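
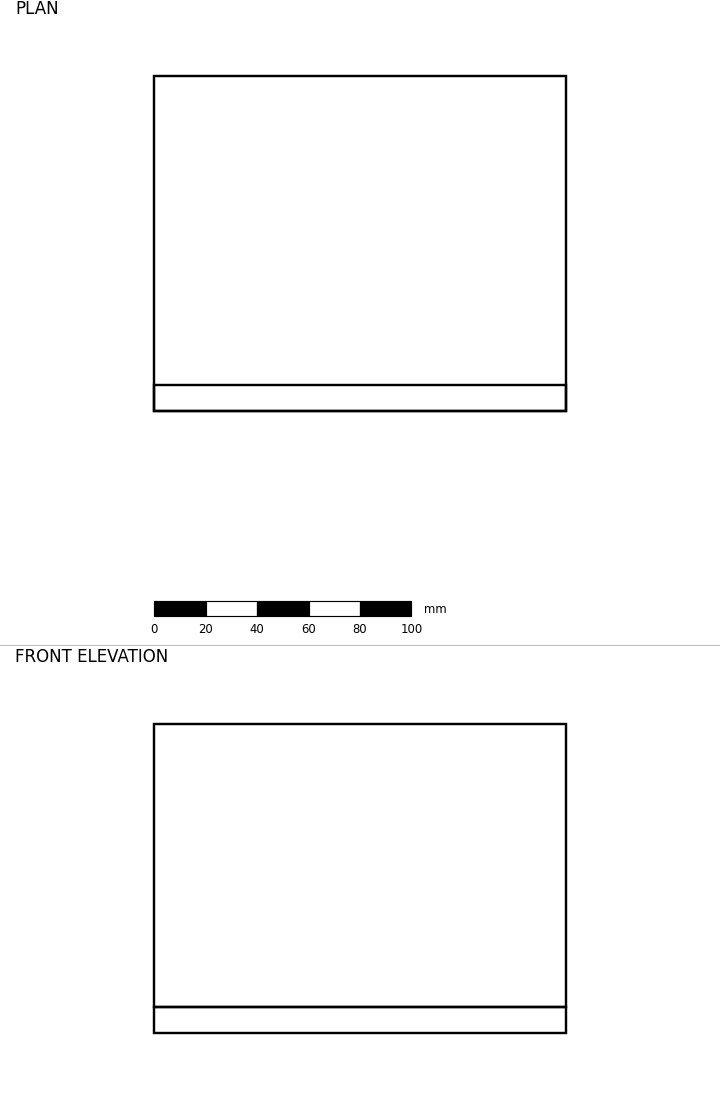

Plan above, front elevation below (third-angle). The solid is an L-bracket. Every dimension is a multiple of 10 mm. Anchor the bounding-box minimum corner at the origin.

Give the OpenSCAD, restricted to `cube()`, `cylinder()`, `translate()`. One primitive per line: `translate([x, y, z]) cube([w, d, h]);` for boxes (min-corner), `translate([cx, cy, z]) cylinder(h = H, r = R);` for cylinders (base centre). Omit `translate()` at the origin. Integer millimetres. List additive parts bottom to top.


cube([160, 130, 10]);
translate([0, 0, 10]) cube([160, 10, 110]);


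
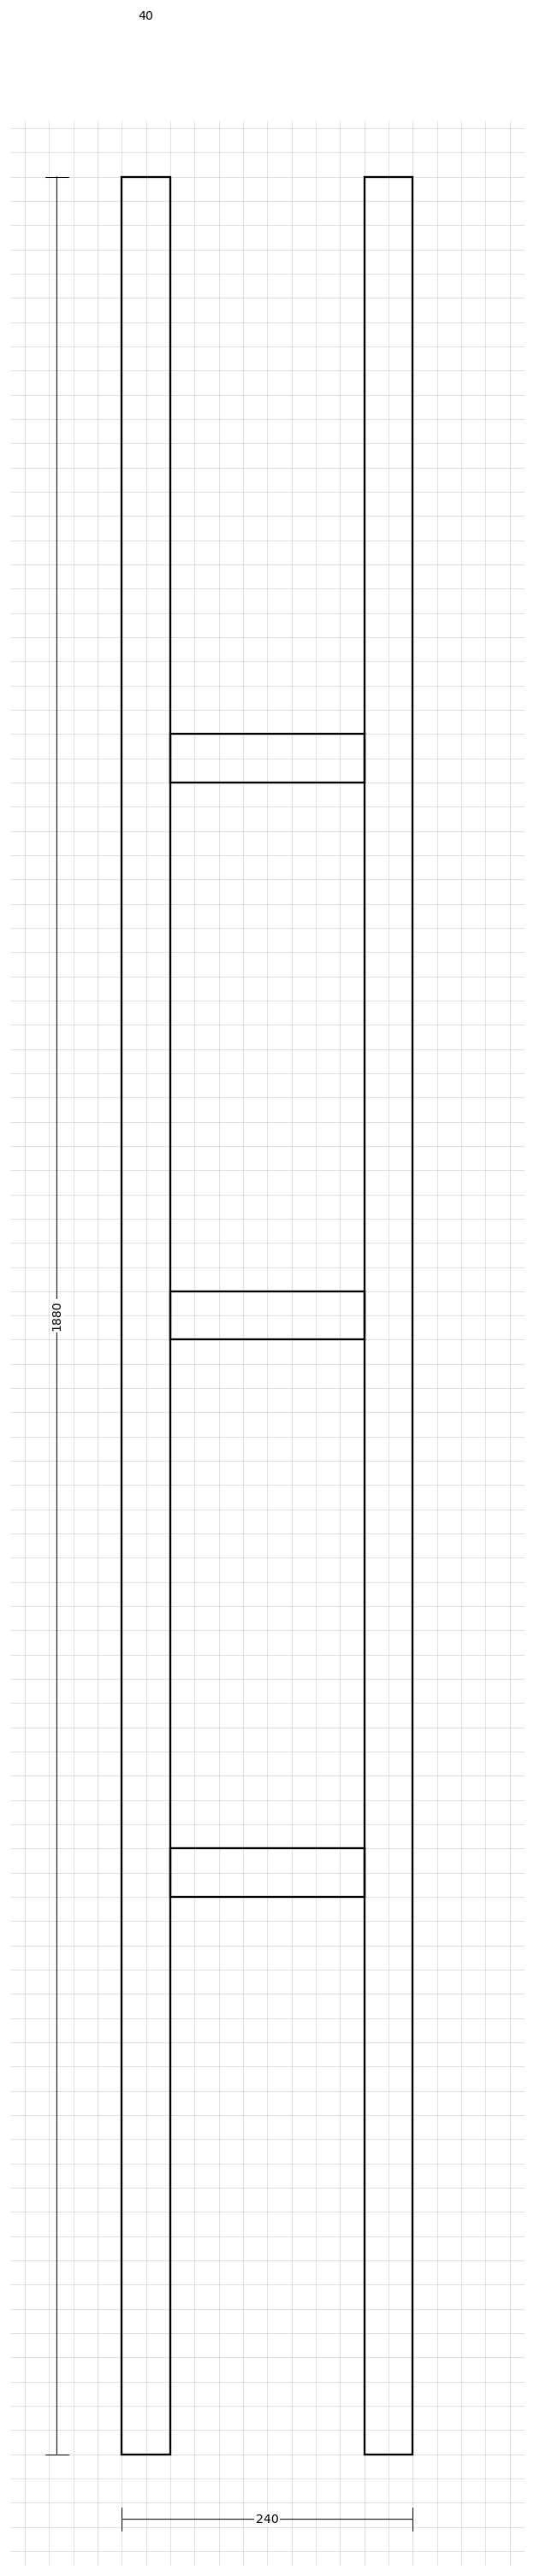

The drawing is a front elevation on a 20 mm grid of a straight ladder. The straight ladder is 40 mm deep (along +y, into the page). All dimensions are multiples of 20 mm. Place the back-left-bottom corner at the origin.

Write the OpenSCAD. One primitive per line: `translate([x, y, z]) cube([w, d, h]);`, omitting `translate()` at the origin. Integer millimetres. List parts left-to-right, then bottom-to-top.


cube([40, 40, 1880]);
translate([40, 0, 460]) cube([160, 40, 40]);
translate([40, 0, 920]) cube([160, 40, 40]);
translate([40, 0, 1380]) cube([160, 40, 40]);
translate([200, 0, 0]) cube([40, 40, 1880]);


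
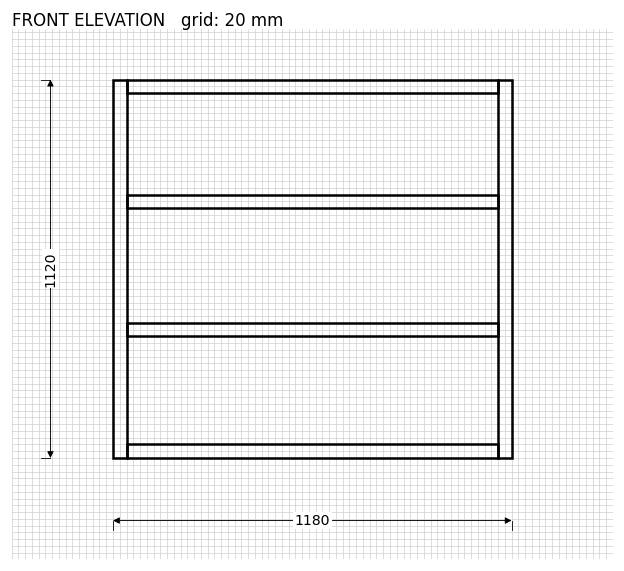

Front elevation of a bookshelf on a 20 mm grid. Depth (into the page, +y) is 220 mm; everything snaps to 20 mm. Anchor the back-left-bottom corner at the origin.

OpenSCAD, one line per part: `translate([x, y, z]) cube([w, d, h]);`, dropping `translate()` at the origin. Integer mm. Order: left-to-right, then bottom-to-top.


cube([40, 220, 1120]);
translate([40, 0, 0]) cube([1100, 220, 40]);
translate([40, 0, 360]) cube([1100, 220, 40]);
translate([40, 0, 740]) cube([1100, 220, 40]);
translate([40, 0, 1080]) cube([1100, 220, 40]);
translate([1140, 0, 0]) cube([40, 220, 1120]);


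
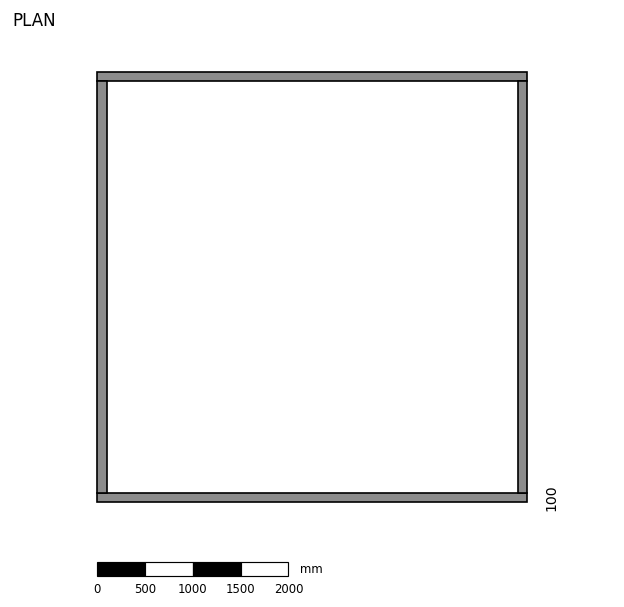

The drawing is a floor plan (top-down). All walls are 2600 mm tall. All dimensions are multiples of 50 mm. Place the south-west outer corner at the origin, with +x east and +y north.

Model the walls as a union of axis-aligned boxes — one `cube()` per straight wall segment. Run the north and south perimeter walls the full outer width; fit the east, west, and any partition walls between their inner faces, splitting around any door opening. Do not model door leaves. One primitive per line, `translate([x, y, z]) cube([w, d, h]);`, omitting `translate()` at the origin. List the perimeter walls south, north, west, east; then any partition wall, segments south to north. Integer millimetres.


cube([4500, 100, 2600]);
translate([0, 4400, 0]) cube([4500, 100, 2600]);
translate([0, 100, 0]) cube([100, 4300, 2600]);
translate([4400, 100, 0]) cube([100, 4300, 2600]);


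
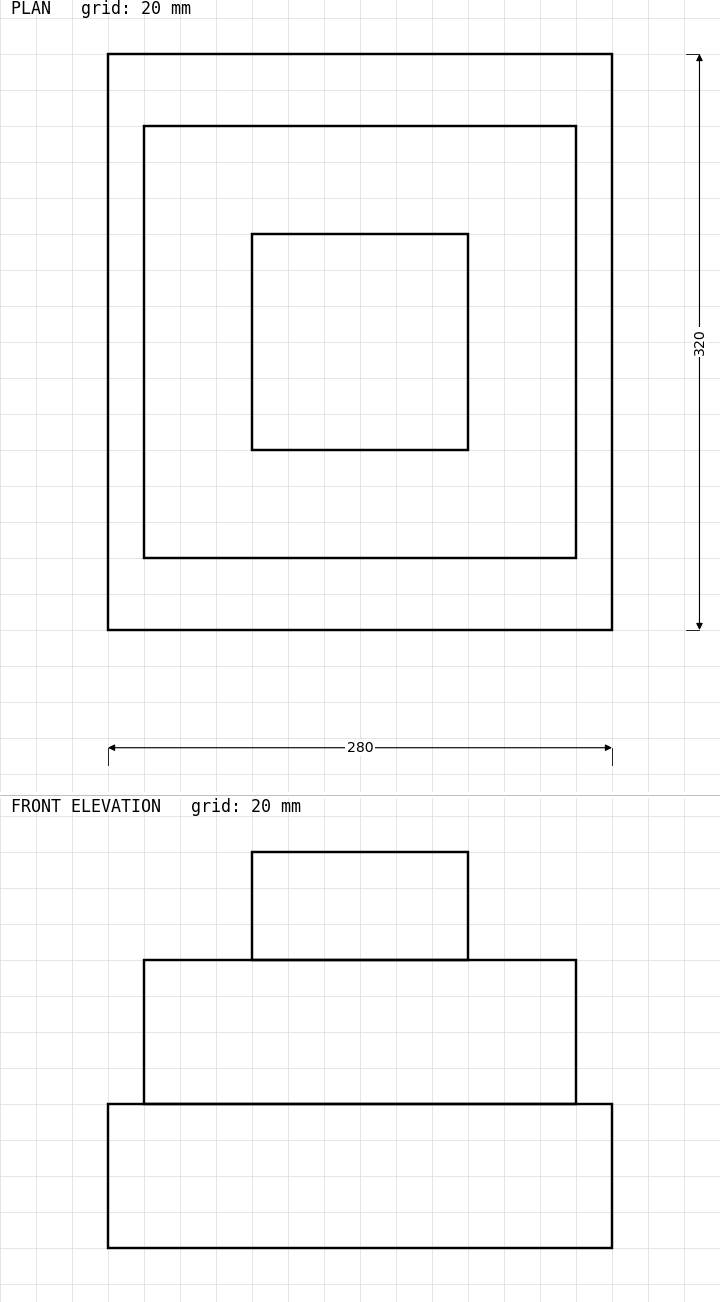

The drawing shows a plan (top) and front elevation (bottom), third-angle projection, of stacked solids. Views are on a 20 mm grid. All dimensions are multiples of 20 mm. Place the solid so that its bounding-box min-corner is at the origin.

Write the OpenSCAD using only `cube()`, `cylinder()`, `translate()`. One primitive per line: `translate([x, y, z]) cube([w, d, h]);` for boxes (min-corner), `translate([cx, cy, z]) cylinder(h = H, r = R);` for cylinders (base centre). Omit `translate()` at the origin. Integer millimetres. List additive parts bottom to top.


cube([280, 320, 80]);
translate([20, 40, 80]) cube([240, 240, 80]);
translate([80, 100, 160]) cube([120, 120, 60]);


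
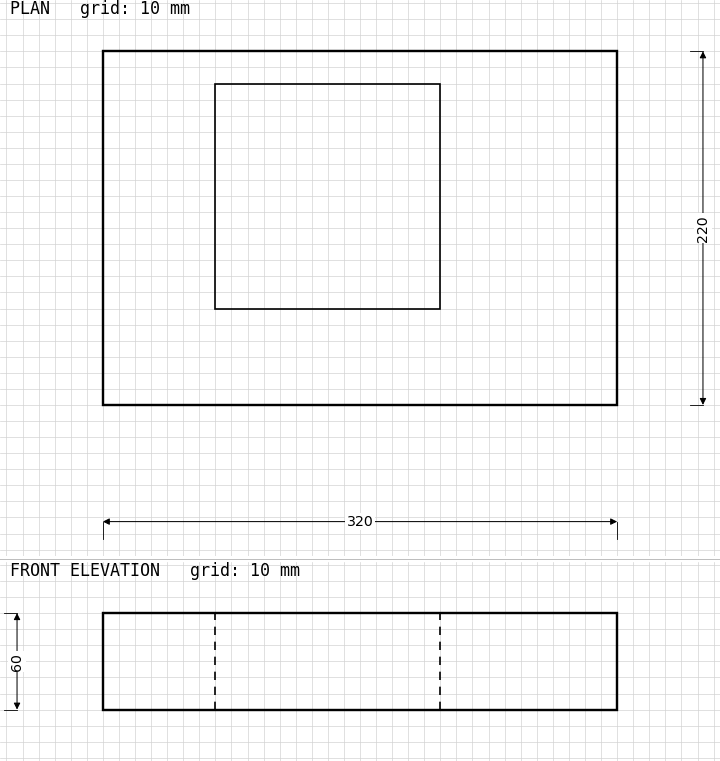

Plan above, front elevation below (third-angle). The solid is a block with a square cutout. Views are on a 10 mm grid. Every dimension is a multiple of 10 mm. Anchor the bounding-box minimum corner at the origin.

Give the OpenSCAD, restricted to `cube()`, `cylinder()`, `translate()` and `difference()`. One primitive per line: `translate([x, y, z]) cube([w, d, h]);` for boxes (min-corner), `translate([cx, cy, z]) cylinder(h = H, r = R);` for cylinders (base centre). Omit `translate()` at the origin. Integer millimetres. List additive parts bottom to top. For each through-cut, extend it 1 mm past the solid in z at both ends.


difference() {
  cube([320, 220, 60]);
  translate([70, 60, -1]) cube([140, 140, 62]);
}


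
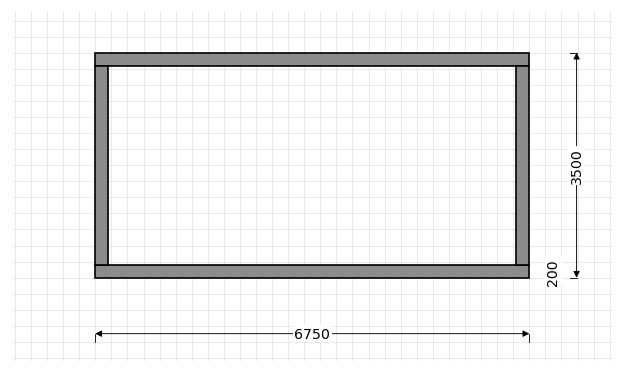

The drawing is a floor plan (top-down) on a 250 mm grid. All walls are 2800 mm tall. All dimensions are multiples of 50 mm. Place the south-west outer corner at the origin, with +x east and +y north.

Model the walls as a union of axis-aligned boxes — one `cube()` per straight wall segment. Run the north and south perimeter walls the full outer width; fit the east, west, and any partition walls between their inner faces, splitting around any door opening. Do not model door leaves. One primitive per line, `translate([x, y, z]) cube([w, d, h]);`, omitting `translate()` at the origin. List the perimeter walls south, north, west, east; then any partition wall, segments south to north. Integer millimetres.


cube([6750, 200, 2800]);
translate([0, 3300, 0]) cube([6750, 200, 2800]);
translate([0, 200, 0]) cube([200, 3100, 2800]);
translate([6550, 200, 0]) cube([200, 3100, 2800]);


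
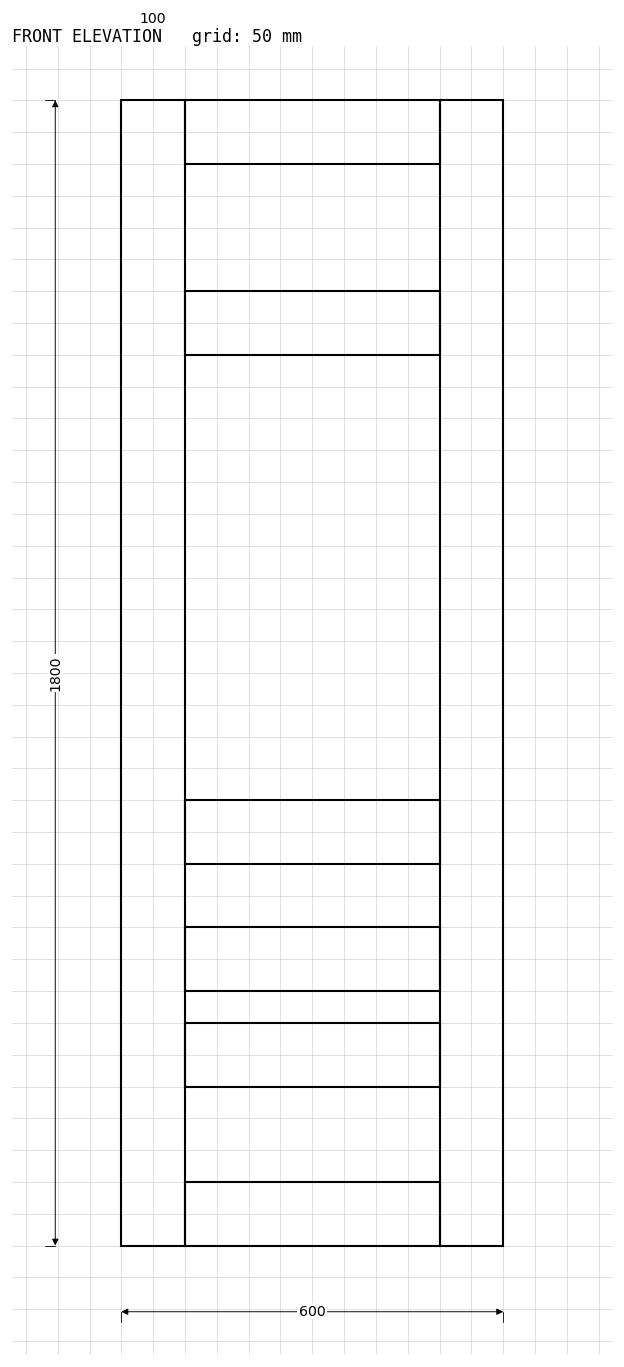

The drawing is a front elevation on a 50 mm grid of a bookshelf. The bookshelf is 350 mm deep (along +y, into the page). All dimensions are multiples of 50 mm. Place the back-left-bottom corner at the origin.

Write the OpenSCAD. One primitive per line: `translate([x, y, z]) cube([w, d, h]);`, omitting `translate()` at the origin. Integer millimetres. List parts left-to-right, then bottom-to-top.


cube([100, 350, 1800]);
translate([100, 0, 0]) cube([400, 350, 100]);
translate([100, 0, 250]) cube([400, 350, 100]);
translate([100, 0, 400]) cube([400, 350, 100]);
translate([100, 0, 600]) cube([400, 350, 100]);
translate([100, 0, 1400]) cube([400, 350, 100]);
translate([100, 0, 1700]) cube([400, 350, 100]);
translate([500, 0, 0]) cube([100, 350, 1800]);


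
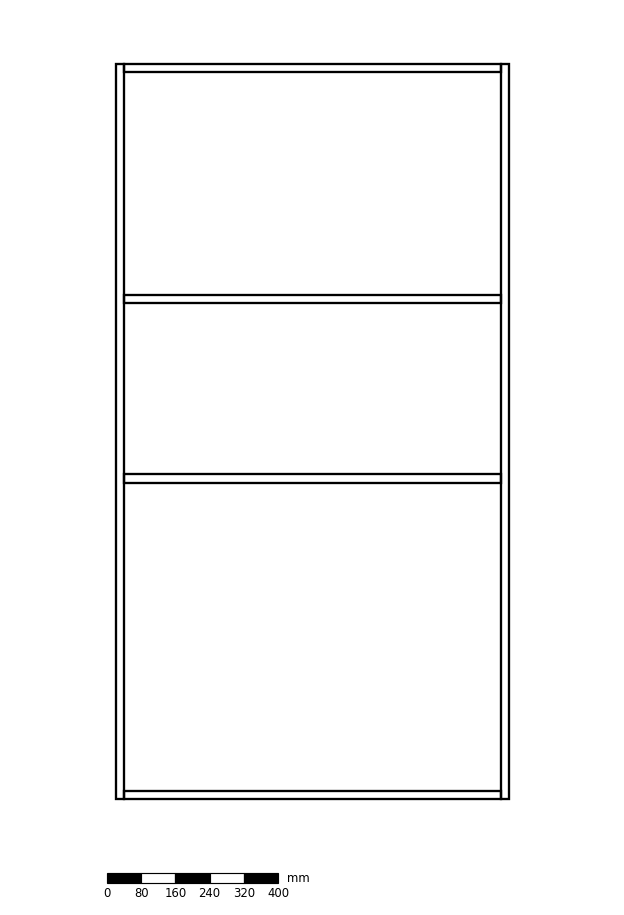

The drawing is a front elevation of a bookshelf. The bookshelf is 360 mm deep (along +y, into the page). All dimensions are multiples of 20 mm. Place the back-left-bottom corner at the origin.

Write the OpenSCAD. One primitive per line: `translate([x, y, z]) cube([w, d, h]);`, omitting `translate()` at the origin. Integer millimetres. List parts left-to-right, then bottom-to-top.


cube([20, 360, 1720]);
translate([20, 0, 0]) cube([880, 360, 20]);
translate([20, 0, 740]) cube([880, 360, 20]);
translate([20, 0, 1160]) cube([880, 360, 20]);
translate([20, 0, 1700]) cube([880, 360, 20]);
translate([900, 0, 0]) cube([20, 360, 1720]);


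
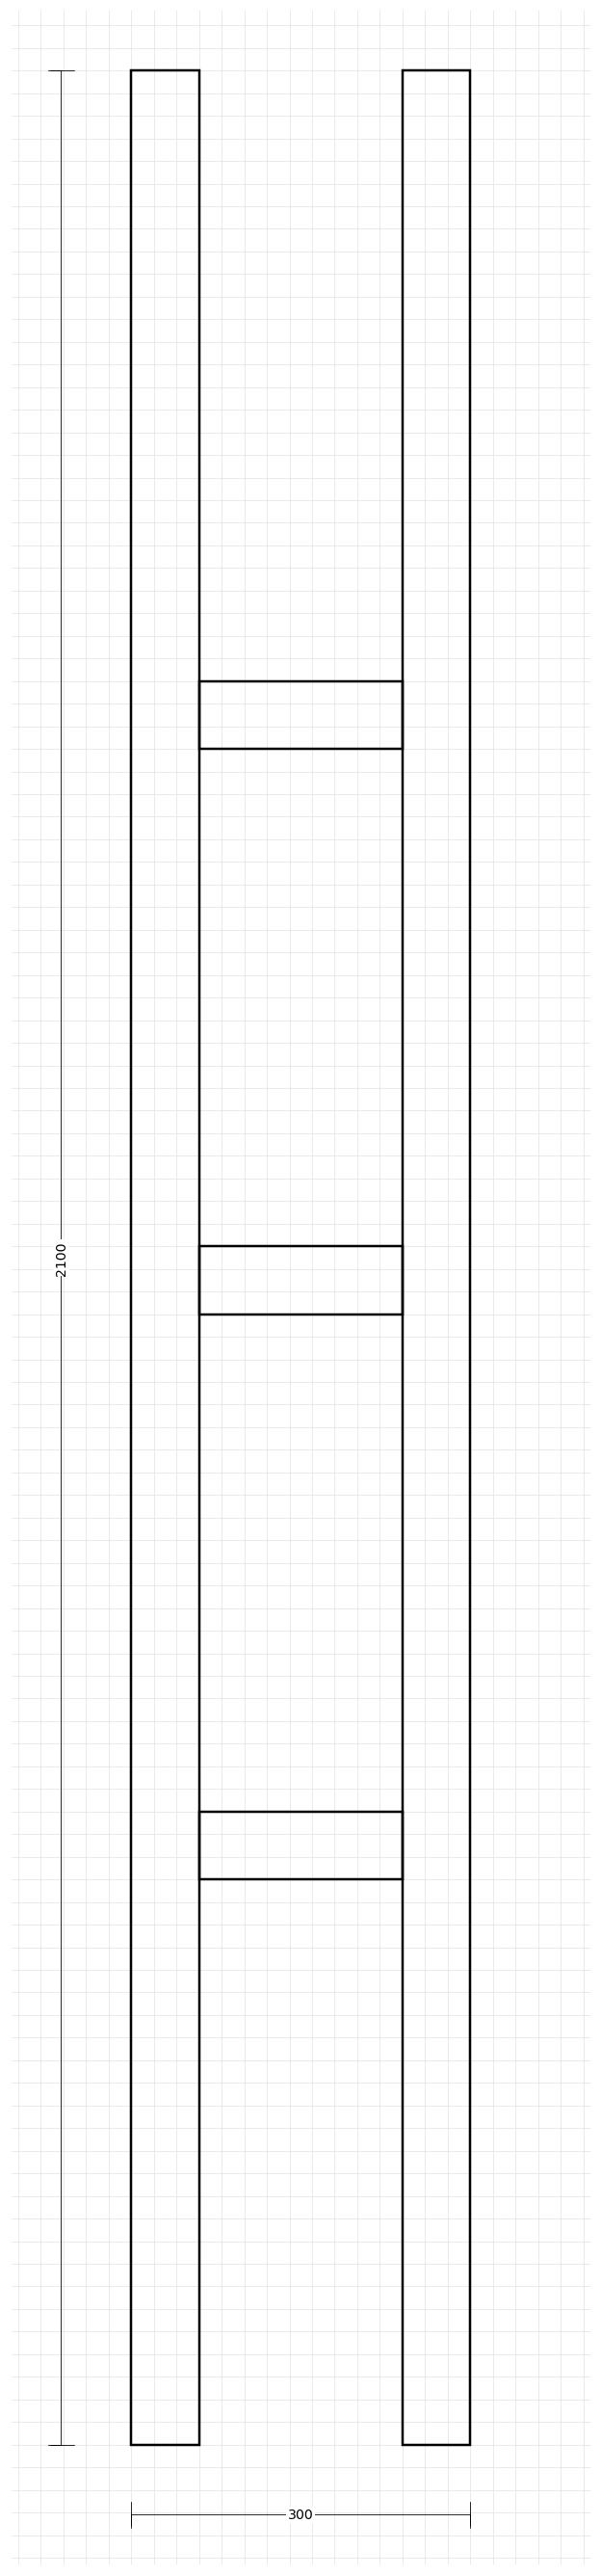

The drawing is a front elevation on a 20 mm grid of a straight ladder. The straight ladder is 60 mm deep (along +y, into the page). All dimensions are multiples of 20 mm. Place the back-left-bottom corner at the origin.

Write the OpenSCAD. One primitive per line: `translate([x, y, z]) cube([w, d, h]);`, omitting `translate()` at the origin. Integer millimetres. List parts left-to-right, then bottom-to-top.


cube([60, 60, 2100]);
translate([60, 0, 500]) cube([180, 60, 60]);
translate([60, 0, 1000]) cube([180, 60, 60]);
translate([60, 0, 1500]) cube([180, 60, 60]);
translate([240, 0, 0]) cube([60, 60, 2100]);


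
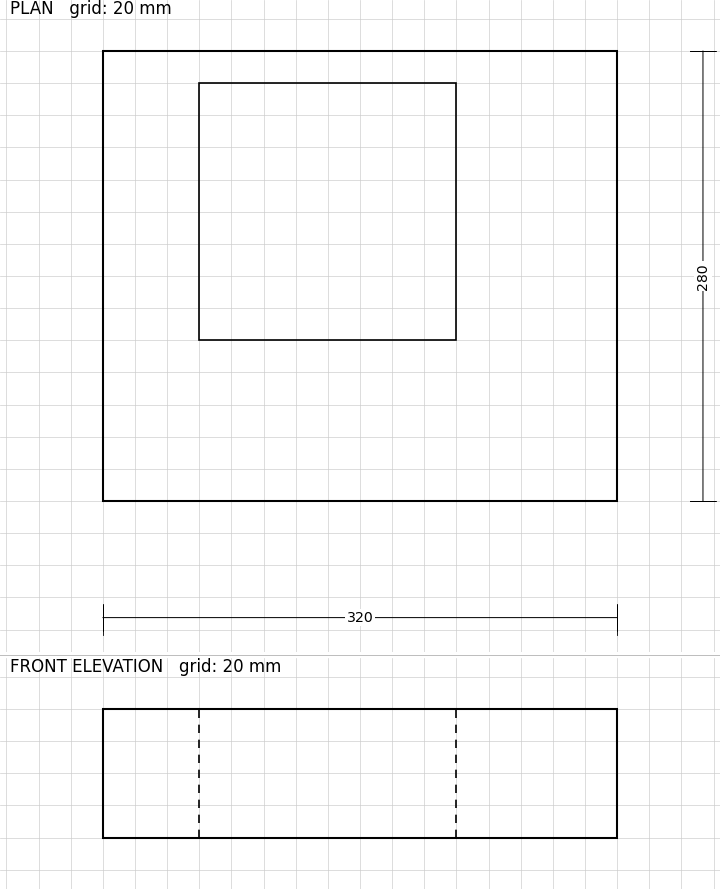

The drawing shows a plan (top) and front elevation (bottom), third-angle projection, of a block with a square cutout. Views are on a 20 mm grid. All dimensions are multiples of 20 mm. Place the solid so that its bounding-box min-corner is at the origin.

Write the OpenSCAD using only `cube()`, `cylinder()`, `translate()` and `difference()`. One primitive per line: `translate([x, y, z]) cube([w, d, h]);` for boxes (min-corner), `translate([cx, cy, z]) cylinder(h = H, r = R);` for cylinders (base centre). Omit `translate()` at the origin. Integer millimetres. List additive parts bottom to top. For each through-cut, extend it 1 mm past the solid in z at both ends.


difference() {
  cube([320, 280, 80]);
  translate([60, 100, -1]) cube([160, 160, 82]);
}


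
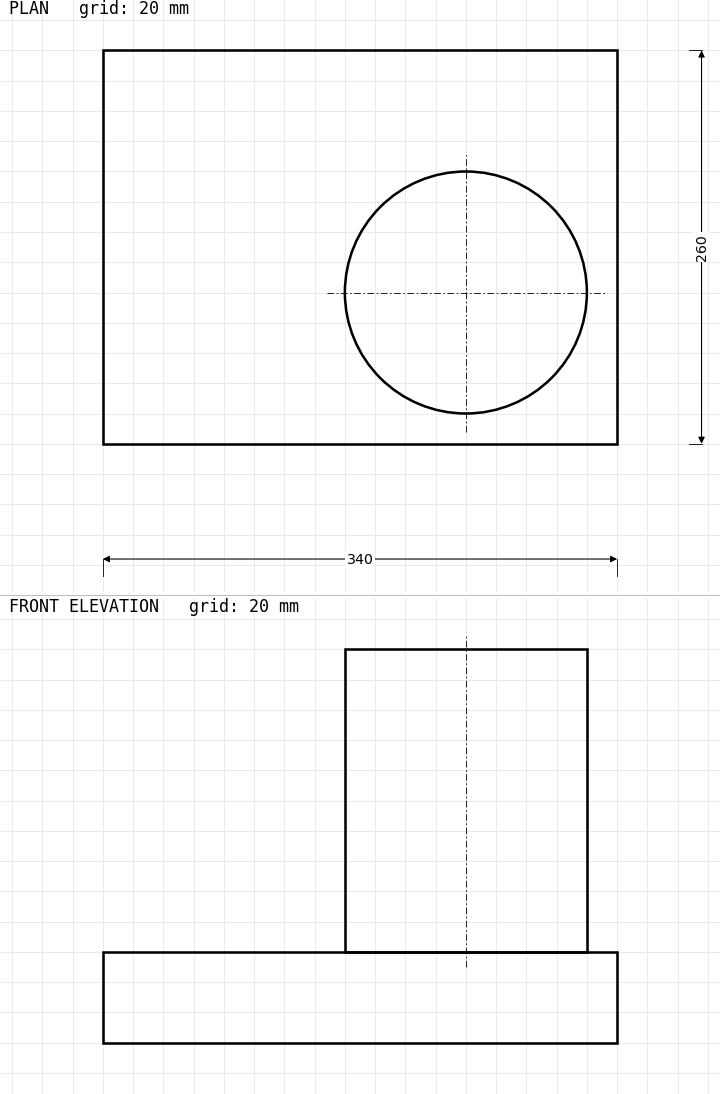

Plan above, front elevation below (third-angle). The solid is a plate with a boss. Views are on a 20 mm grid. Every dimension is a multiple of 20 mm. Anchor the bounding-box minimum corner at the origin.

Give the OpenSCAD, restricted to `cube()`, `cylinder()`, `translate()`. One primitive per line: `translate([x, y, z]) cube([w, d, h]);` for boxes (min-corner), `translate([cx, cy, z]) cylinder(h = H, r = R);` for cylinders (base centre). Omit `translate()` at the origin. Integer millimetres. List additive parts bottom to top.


cube([340, 260, 60]);
translate([240, 100, 60]) cylinder(h = 200, r = 80);


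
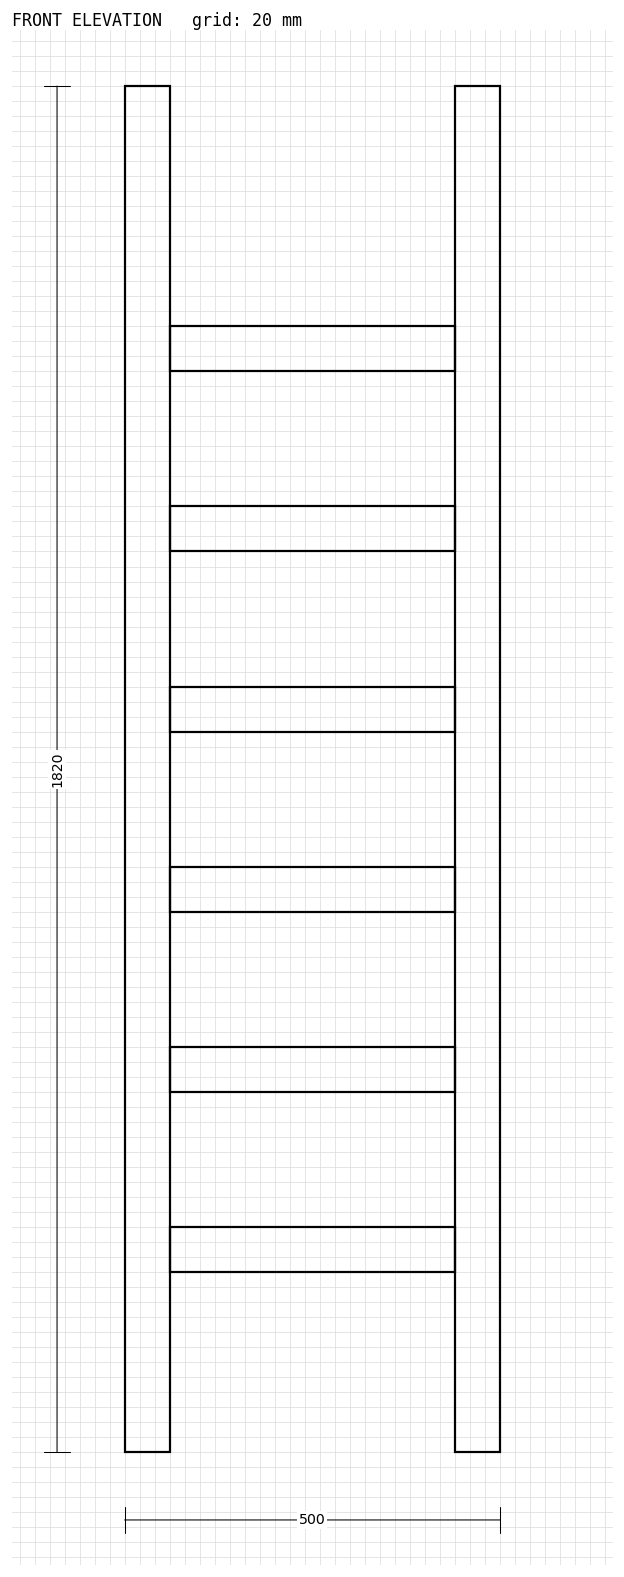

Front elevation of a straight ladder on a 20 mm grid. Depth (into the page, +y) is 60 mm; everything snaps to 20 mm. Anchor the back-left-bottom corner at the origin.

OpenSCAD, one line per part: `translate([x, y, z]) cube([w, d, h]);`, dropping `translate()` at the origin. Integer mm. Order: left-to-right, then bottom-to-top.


cube([60, 60, 1820]);
translate([60, 0, 240]) cube([380, 60, 60]);
translate([60, 0, 480]) cube([380, 60, 60]);
translate([60, 0, 720]) cube([380, 60, 60]);
translate([60, 0, 960]) cube([380, 60, 60]);
translate([60, 0, 1200]) cube([380, 60, 60]);
translate([60, 0, 1440]) cube([380, 60, 60]);
translate([440, 0, 0]) cube([60, 60, 1820]);


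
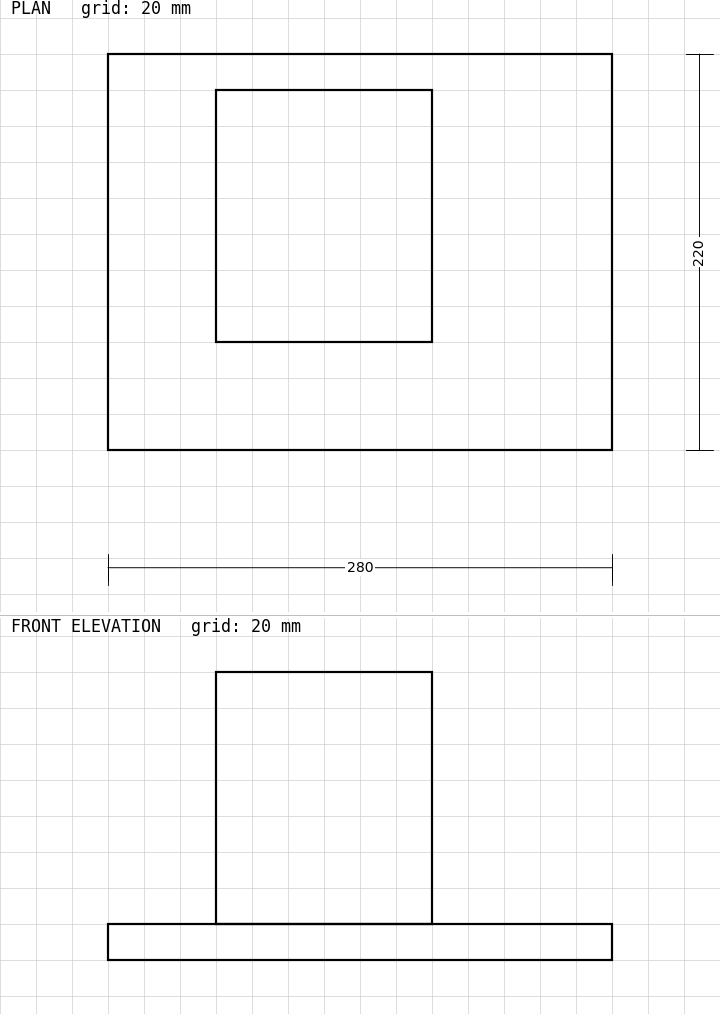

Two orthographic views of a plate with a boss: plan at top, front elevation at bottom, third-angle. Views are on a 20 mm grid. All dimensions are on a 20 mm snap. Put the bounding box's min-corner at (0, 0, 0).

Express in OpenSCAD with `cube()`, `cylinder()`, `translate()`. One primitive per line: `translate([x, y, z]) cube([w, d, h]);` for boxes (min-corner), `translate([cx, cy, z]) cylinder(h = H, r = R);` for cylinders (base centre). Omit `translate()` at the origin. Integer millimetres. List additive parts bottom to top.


cube([280, 220, 20]);
translate([60, 60, 20]) cube([120, 140, 140]);


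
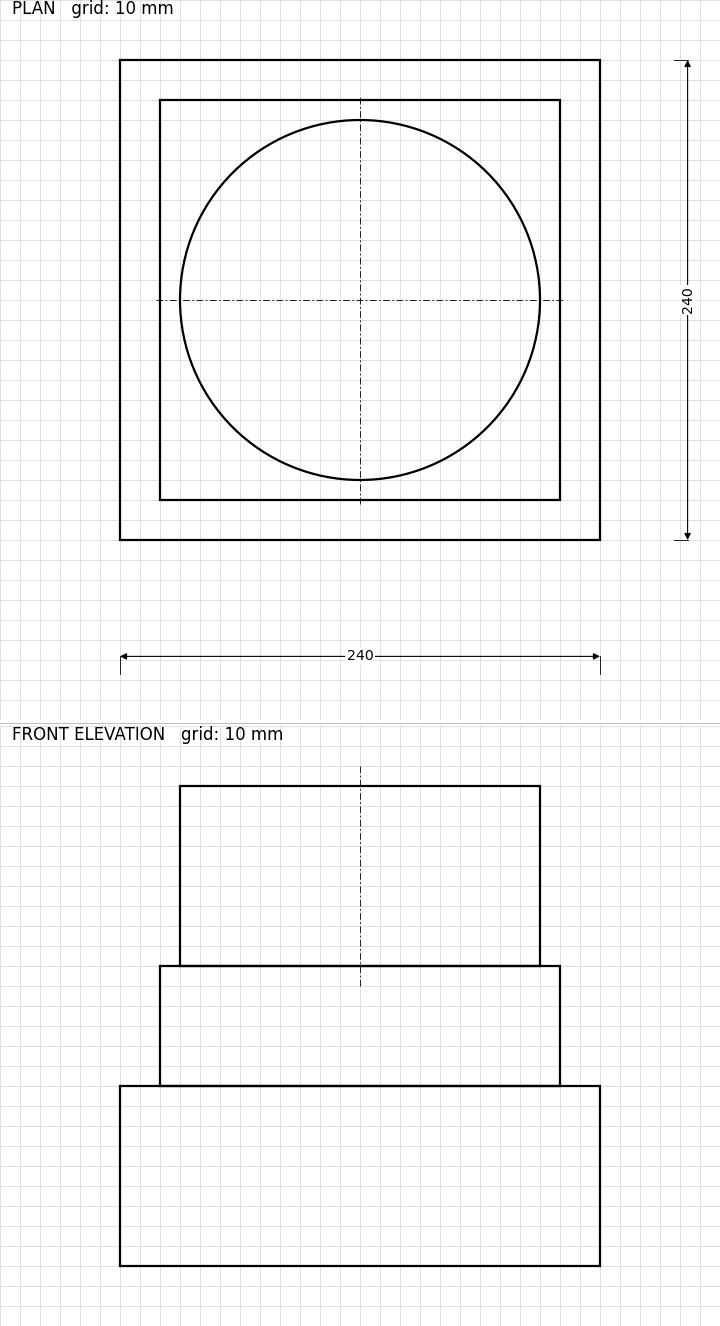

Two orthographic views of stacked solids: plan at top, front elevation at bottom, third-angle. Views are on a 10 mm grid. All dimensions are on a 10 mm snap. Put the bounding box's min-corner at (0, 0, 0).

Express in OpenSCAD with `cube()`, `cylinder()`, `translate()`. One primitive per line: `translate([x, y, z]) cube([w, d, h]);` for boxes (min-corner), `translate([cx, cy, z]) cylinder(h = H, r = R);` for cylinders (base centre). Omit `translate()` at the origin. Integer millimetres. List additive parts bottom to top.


cube([240, 240, 90]);
translate([20, 20, 90]) cube([200, 200, 60]);
translate([120, 120, 150]) cylinder(h = 90, r = 90);


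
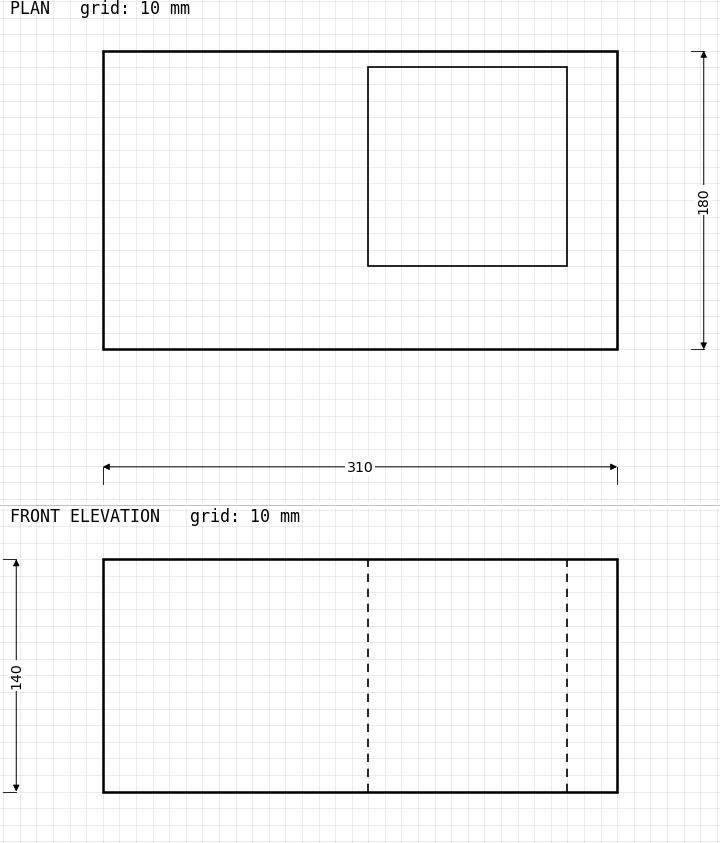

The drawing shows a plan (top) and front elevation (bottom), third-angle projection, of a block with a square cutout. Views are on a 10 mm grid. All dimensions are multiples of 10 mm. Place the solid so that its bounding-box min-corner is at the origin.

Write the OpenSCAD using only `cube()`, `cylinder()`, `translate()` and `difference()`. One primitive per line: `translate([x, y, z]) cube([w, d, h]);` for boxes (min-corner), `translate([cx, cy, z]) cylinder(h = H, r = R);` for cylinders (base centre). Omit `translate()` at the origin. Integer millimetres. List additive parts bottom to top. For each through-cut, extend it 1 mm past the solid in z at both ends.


difference() {
  cube([310, 180, 140]);
  translate([160, 50, -1]) cube([120, 120, 142]);
}


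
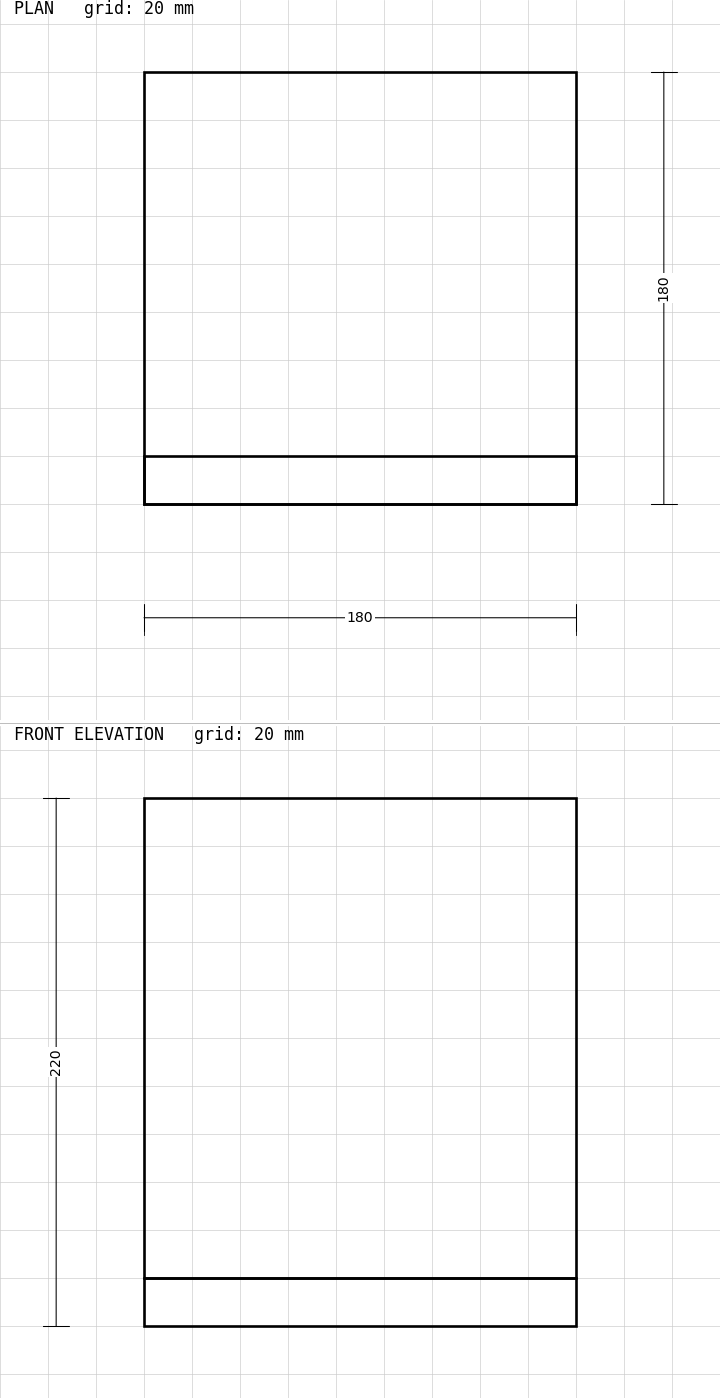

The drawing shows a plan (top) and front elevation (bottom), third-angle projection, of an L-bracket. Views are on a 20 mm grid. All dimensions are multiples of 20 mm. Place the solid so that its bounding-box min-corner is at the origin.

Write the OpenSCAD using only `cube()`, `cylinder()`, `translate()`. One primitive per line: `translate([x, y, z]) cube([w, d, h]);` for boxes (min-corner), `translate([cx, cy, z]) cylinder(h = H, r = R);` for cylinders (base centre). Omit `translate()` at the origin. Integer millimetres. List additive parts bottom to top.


cube([180, 180, 20]);
translate([0, 0, 20]) cube([180, 20, 200]);


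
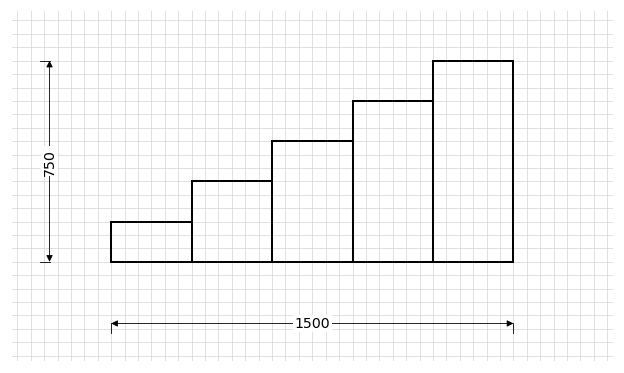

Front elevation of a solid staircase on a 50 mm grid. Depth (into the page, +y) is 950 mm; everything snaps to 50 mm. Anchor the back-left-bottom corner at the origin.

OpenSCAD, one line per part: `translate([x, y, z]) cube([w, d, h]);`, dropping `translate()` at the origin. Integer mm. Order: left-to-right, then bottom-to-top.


cube([300, 950, 150]);
translate([300, 0, 0]) cube([300, 950, 300]);
translate([600, 0, 0]) cube([300, 950, 450]);
translate([900, 0, 0]) cube([300, 950, 600]);
translate([1200, 0, 0]) cube([300, 950, 750]);


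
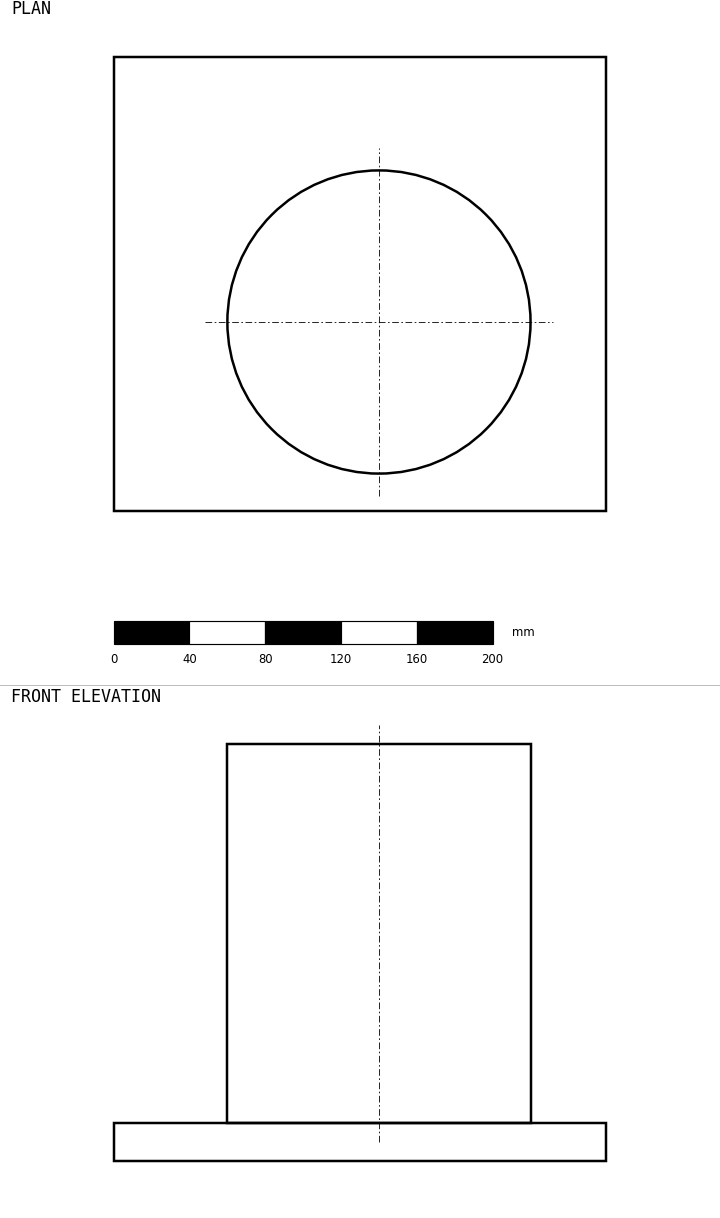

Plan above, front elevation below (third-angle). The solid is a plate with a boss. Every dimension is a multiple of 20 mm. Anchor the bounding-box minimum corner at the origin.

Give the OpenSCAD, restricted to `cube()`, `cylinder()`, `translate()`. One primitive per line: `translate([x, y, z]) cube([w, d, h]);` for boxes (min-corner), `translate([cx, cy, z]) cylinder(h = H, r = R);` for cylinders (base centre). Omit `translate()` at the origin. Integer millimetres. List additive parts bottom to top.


cube([260, 240, 20]);
translate([140, 100, 20]) cylinder(h = 200, r = 80);


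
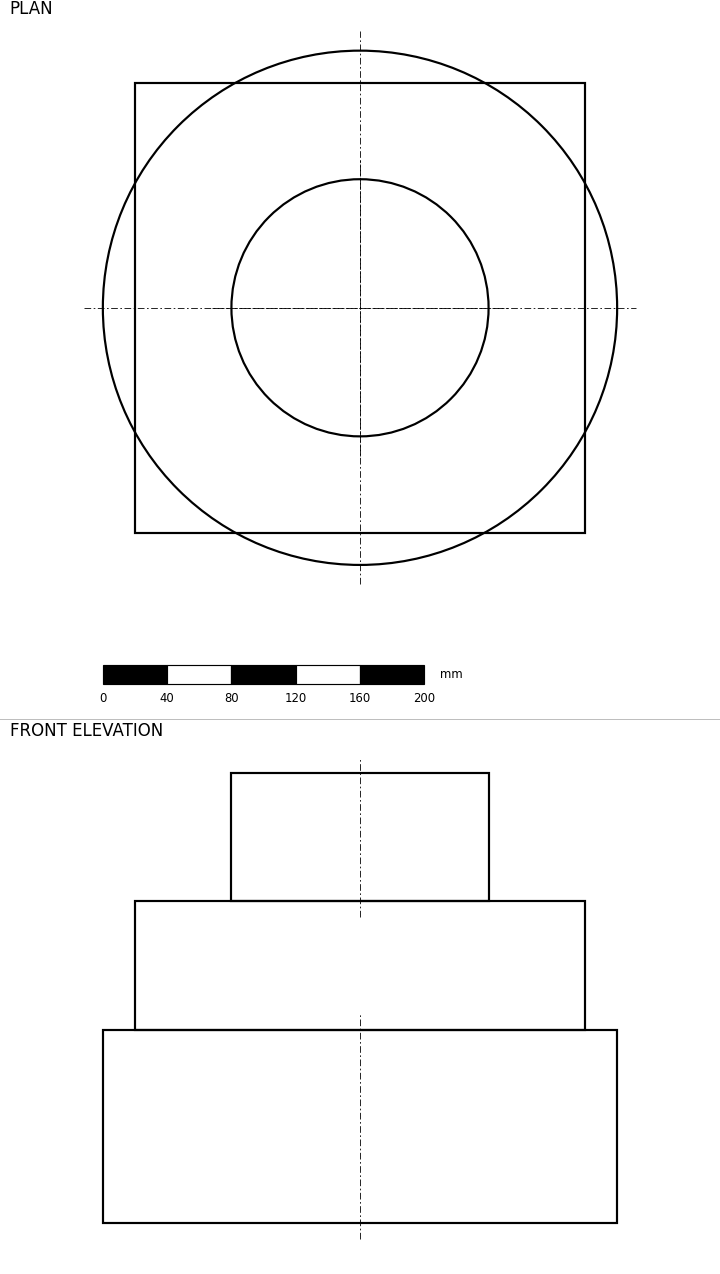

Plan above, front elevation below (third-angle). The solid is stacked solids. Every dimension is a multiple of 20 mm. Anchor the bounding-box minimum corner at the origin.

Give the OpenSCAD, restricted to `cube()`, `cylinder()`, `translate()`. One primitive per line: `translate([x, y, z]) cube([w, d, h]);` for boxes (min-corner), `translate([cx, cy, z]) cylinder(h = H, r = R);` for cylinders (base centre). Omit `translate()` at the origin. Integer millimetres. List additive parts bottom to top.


translate([160, 160, 0]) cylinder(h = 120, r = 160);
translate([20, 20, 120]) cube([280, 280, 80]);
translate([160, 160, 200]) cylinder(h = 80, r = 80);


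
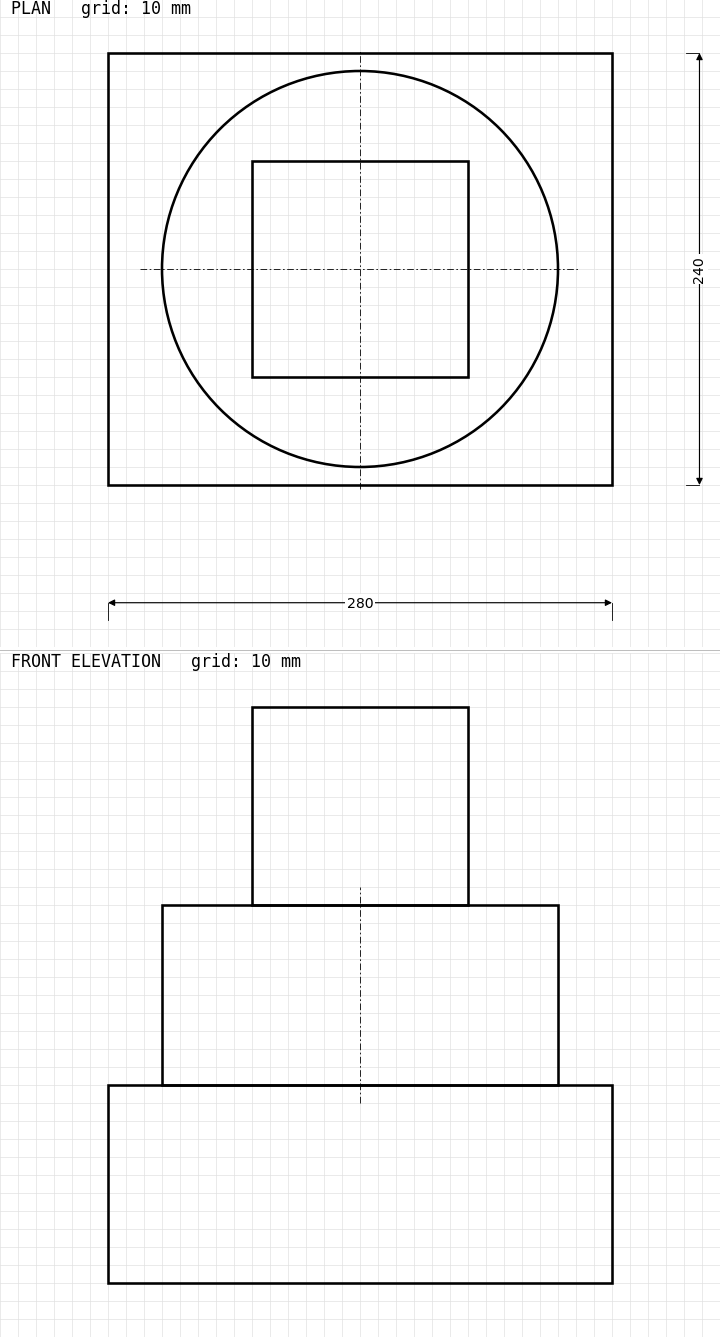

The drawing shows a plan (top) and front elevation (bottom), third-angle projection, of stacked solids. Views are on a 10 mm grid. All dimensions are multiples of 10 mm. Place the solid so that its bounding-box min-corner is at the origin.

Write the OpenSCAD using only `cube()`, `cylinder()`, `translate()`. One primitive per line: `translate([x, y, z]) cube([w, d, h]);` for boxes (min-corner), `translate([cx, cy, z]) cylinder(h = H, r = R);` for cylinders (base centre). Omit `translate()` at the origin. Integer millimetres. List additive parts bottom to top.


cube([280, 240, 110]);
translate([140, 120, 110]) cylinder(h = 100, r = 110);
translate([80, 60, 210]) cube([120, 120, 110]);


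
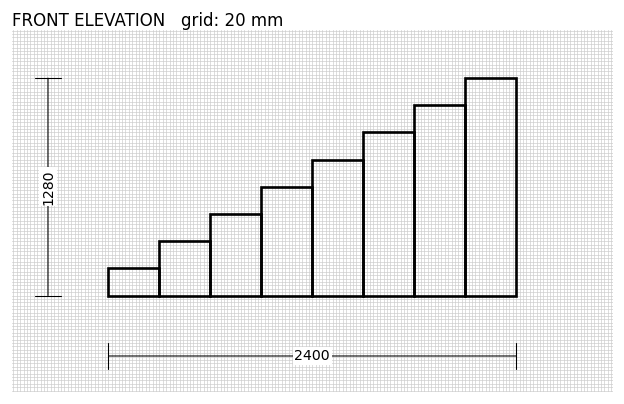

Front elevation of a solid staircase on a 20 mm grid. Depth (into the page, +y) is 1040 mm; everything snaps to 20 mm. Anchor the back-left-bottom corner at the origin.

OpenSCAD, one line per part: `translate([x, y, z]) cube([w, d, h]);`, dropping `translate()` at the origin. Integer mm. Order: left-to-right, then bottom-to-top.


cube([300, 1040, 160]);
translate([300, 0, 0]) cube([300, 1040, 320]);
translate([600, 0, 0]) cube([300, 1040, 480]);
translate([900, 0, 0]) cube([300, 1040, 640]);
translate([1200, 0, 0]) cube([300, 1040, 800]);
translate([1500, 0, 0]) cube([300, 1040, 960]);
translate([1800, 0, 0]) cube([300, 1040, 1120]);
translate([2100, 0, 0]) cube([300, 1040, 1280]);


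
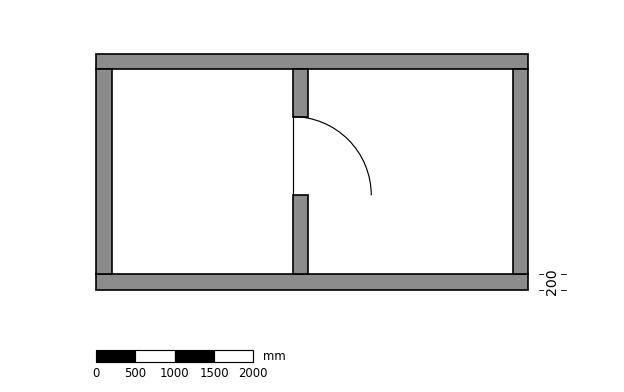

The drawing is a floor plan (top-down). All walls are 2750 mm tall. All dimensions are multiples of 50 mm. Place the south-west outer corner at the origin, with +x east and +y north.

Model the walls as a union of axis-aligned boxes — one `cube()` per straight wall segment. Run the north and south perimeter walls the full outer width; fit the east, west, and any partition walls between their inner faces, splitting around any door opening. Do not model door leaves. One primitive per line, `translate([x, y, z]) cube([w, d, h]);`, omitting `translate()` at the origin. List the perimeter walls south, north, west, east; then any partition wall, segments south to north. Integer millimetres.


cube([5500, 200, 2750]);
translate([0, 2800, 0]) cube([5500, 200, 2750]);
translate([0, 200, 0]) cube([200, 2600, 2750]);
translate([5300, 200, 0]) cube([200, 2600, 2750]);
translate([2500, 200, 0]) cube([200, 1000, 2750]);
translate([2500, 2200, 0]) cube([200, 600, 2750]);


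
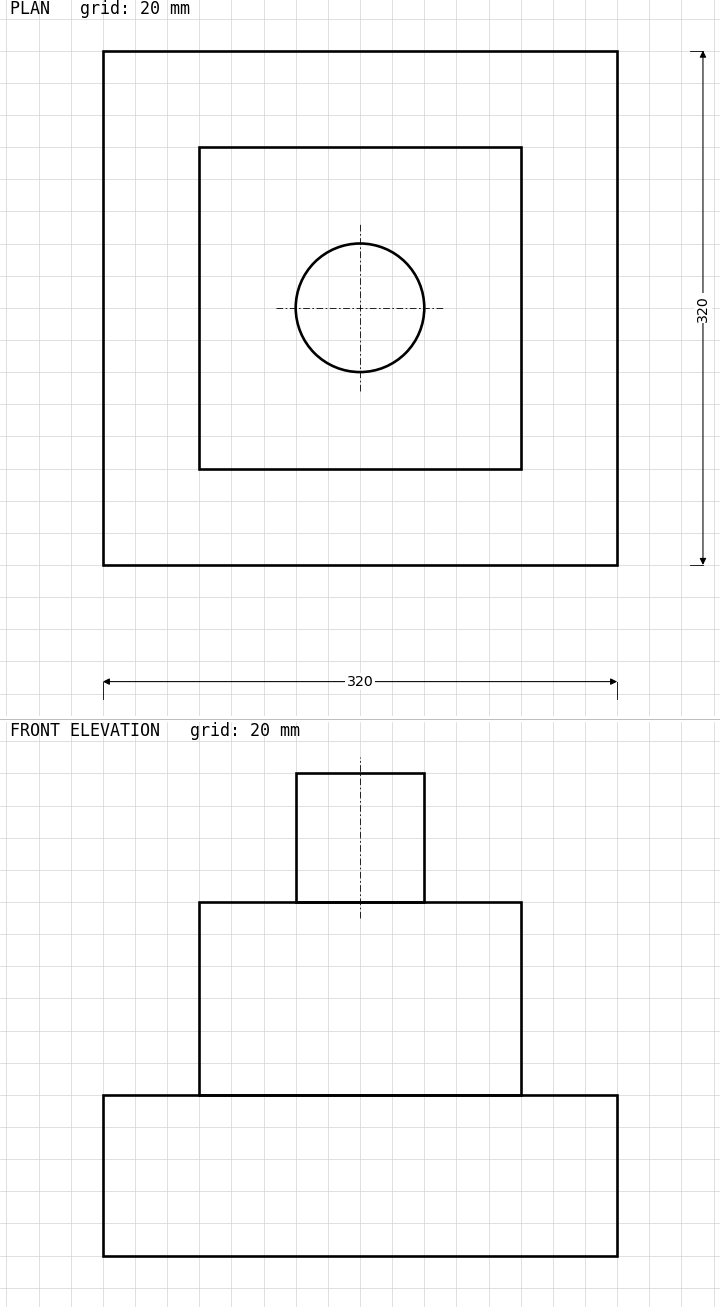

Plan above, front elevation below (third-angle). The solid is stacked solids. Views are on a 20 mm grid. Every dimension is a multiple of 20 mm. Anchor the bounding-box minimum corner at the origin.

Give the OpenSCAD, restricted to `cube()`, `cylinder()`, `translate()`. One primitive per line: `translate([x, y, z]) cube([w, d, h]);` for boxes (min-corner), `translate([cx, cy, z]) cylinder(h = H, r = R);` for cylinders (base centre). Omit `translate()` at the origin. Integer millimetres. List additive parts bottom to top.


cube([320, 320, 100]);
translate([60, 60, 100]) cube([200, 200, 120]);
translate([160, 160, 220]) cylinder(h = 80, r = 40);


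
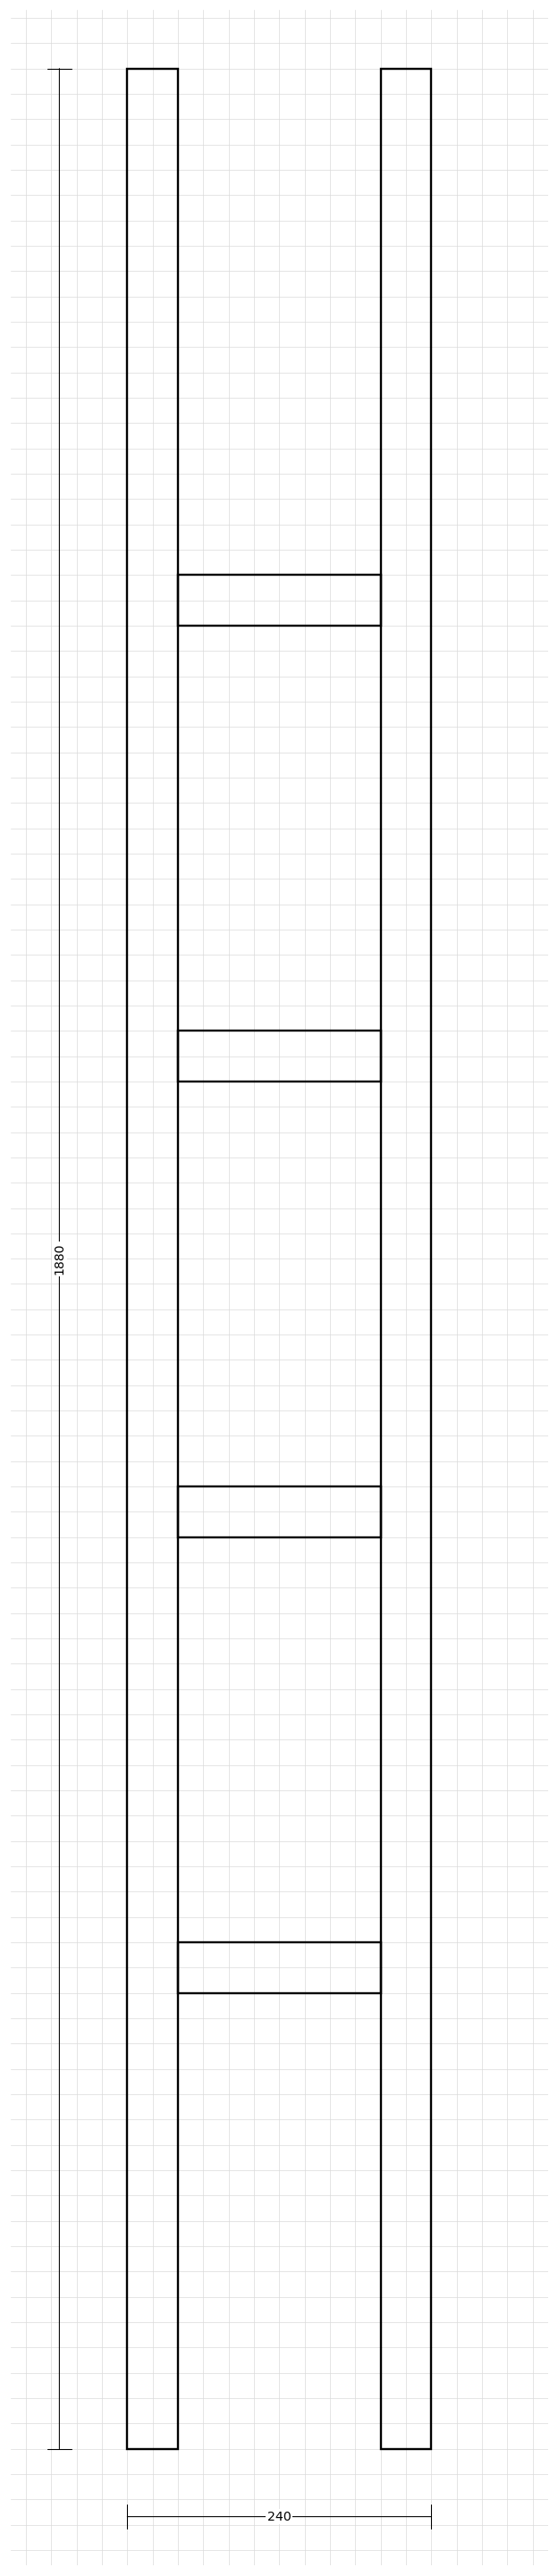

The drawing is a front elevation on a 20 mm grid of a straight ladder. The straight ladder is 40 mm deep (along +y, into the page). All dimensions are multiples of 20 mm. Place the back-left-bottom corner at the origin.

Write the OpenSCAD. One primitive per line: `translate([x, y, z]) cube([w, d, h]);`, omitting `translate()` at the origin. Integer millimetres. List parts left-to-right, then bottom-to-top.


cube([40, 40, 1880]);
translate([40, 0, 360]) cube([160, 40, 40]);
translate([40, 0, 720]) cube([160, 40, 40]);
translate([40, 0, 1080]) cube([160, 40, 40]);
translate([40, 0, 1440]) cube([160, 40, 40]);
translate([200, 0, 0]) cube([40, 40, 1880]);


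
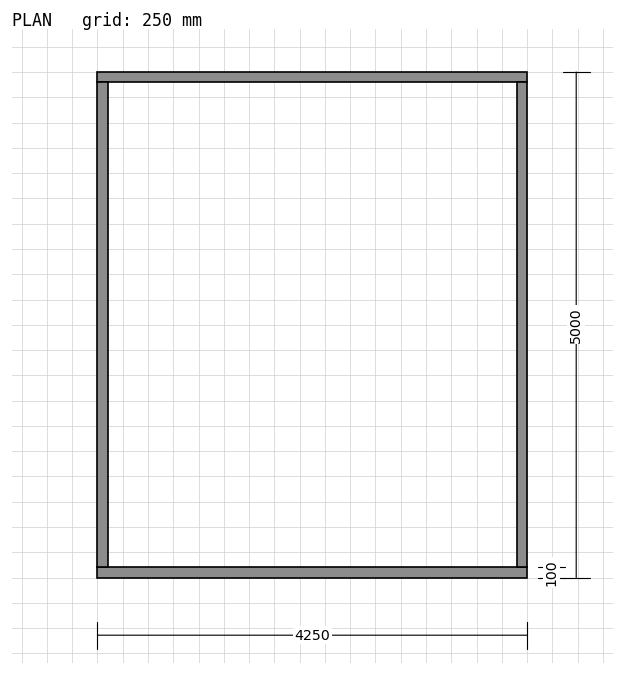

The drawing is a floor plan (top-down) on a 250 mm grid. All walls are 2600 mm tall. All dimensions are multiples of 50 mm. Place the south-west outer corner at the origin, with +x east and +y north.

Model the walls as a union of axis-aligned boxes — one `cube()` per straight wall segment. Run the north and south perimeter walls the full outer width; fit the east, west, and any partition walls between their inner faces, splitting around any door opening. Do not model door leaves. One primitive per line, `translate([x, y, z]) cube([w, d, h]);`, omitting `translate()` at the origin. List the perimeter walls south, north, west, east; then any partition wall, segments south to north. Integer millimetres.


cube([4250, 100, 2600]);
translate([0, 4900, 0]) cube([4250, 100, 2600]);
translate([0, 100, 0]) cube([100, 4800, 2600]);
translate([4150, 100, 0]) cube([100, 4800, 2600]);


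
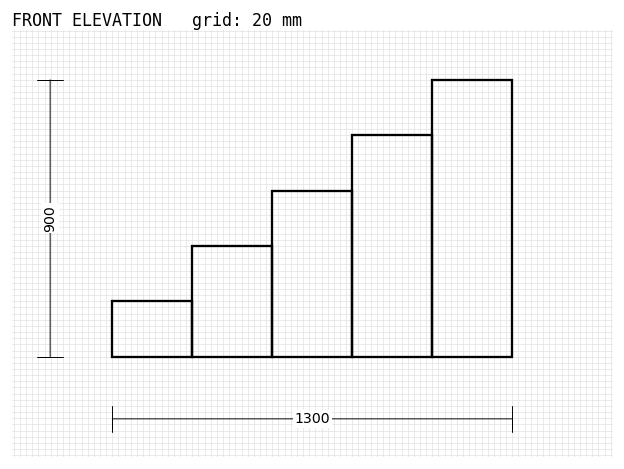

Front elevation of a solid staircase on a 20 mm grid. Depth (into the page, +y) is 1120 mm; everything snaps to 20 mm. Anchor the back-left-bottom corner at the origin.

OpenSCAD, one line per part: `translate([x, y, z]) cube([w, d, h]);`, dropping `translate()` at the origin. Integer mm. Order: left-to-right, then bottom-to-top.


cube([260, 1120, 180]);
translate([260, 0, 0]) cube([260, 1120, 360]);
translate([520, 0, 0]) cube([260, 1120, 540]);
translate([780, 0, 0]) cube([260, 1120, 720]);
translate([1040, 0, 0]) cube([260, 1120, 900]);


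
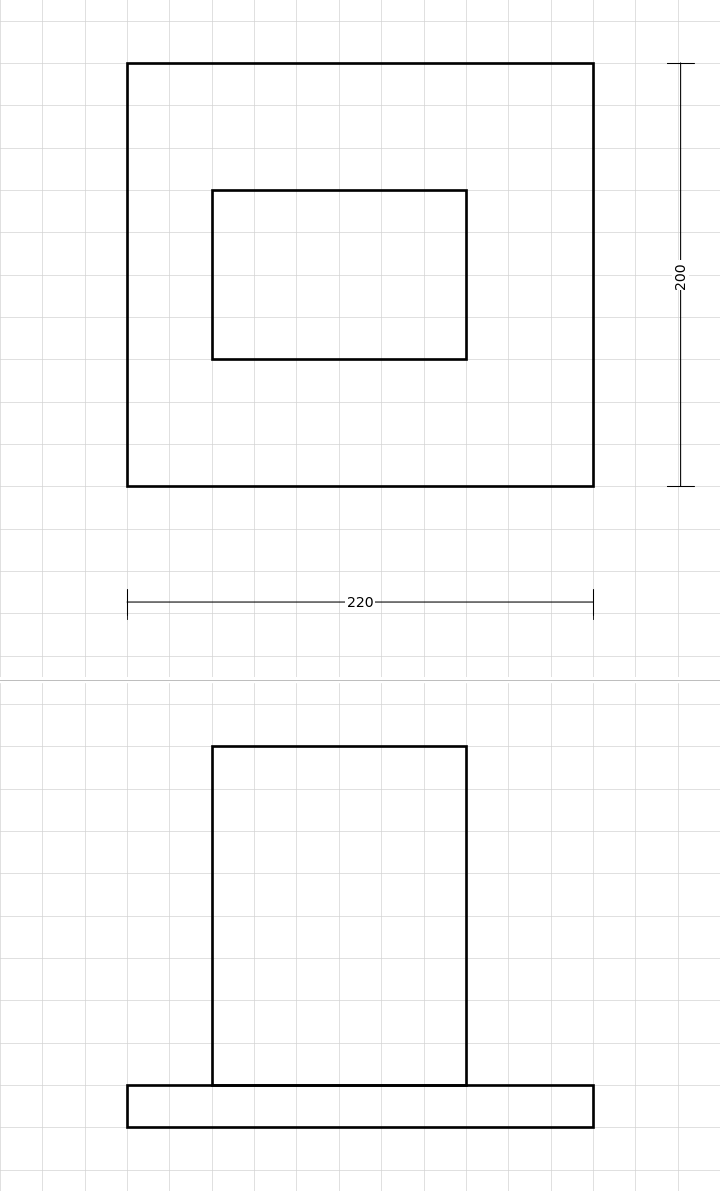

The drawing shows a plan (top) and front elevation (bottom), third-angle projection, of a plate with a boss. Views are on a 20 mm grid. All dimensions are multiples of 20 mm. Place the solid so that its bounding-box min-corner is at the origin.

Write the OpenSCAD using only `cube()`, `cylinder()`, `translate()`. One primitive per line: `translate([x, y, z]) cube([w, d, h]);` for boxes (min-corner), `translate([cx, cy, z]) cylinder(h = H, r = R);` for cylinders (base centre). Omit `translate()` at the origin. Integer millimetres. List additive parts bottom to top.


cube([220, 200, 20]);
translate([40, 60, 20]) cube([120, 80, 160]);


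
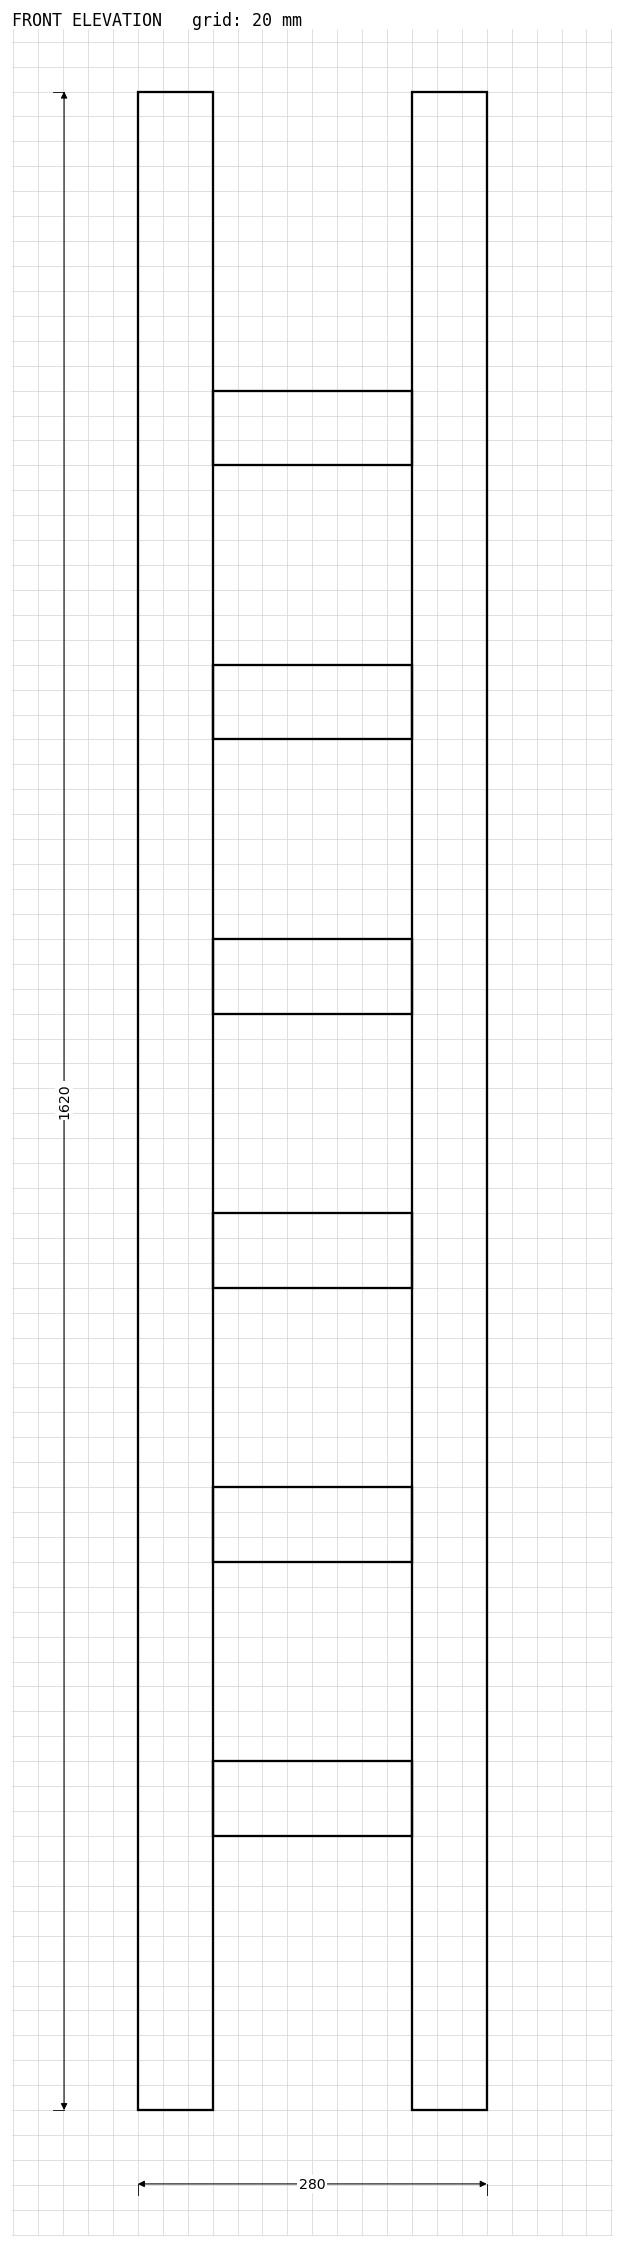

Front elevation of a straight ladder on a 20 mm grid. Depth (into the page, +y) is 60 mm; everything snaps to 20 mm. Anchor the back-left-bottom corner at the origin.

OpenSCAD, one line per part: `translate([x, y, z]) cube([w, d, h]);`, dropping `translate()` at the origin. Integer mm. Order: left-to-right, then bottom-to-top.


cube([60, 60, 1620]);
translate([60, 0, 220]) cube([160, 60, 60]);
translate([60, 0, 440]) cube([160, 60, 60]);
translate([60, 0, 660]) cube([160, 60, 60]);
translate([60, 0, 880]) cube([160, 60, 60]);
translate([60, 0, 1100]) cube([160, 60, 60]);
translate([60, 0, 1320]) cube([160, 60, 60]);
translate([220, 0, 0]) cube([60, 60, 1620]);


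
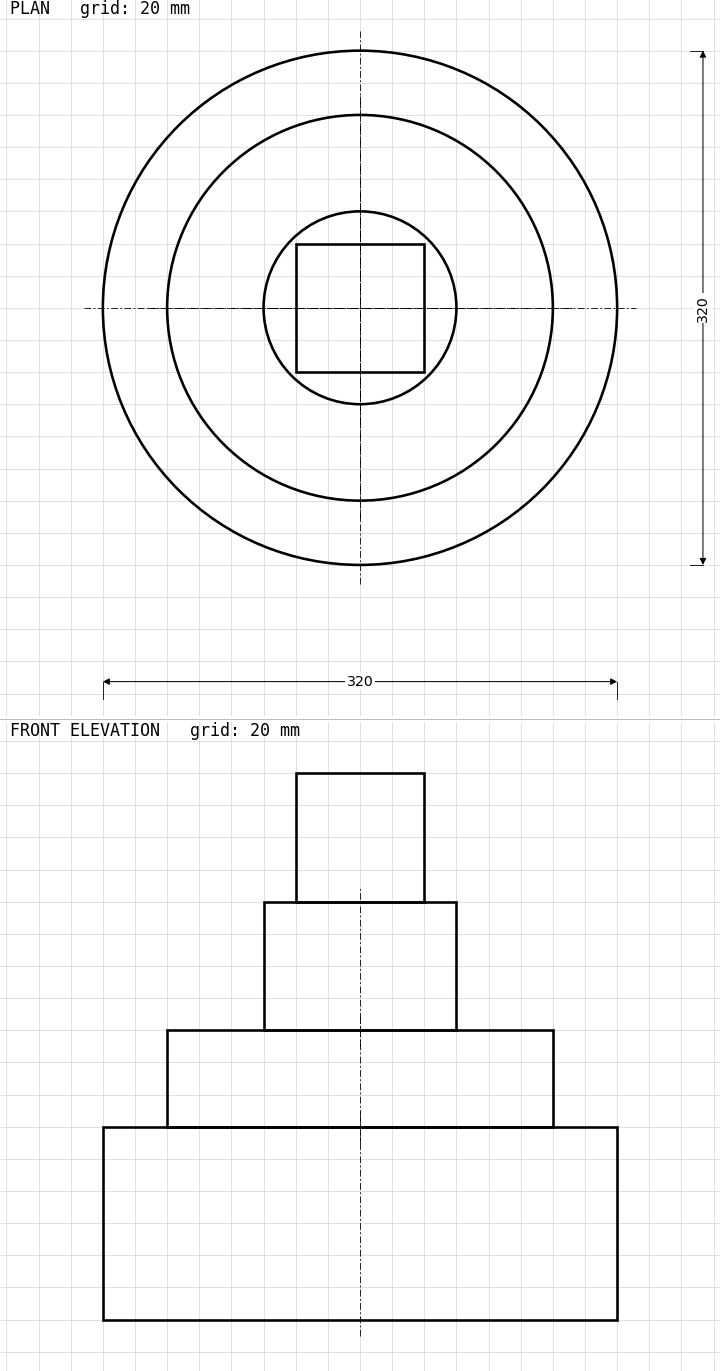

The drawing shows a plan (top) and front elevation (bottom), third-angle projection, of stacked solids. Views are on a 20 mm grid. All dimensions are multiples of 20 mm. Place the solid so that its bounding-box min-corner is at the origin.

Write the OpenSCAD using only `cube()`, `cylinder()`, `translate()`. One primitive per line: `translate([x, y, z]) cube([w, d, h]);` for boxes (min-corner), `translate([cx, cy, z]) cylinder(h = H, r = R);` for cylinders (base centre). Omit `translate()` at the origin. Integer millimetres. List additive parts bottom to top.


translate([160, 160, 0]) cylinder(h = 120, r = 160);
translate([160, 160, 120]) cylinder(h = 60, r = 120);
translate([160, 160, 180]) cylinder(h = 80, r = 60);
translate([120, 120, 260]) cube([80, 80, 80]);


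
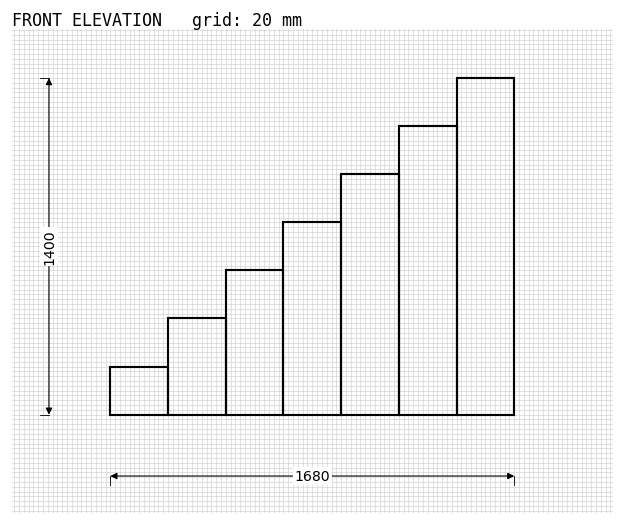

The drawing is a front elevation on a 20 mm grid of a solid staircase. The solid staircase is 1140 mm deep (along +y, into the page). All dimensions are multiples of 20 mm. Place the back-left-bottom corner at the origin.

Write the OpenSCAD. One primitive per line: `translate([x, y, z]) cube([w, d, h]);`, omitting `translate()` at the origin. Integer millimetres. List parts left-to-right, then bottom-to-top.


cube([240, 1140, 200]);
translate([240, 0, 0]) cube([240, 1140, 400]);
translate([480, 0, 0]) cube([240, 1140, 600]);
translate([720, 0, 0]) cube([240, 1140, 800]);
translate([960, 0, 0]) cube([240, 1140, 1000]);
translate([1200, 0, 0]) cube([240, 1140, 1200]);
translate([1440, 0, 0]) cube([240, 1140, 1400]);
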